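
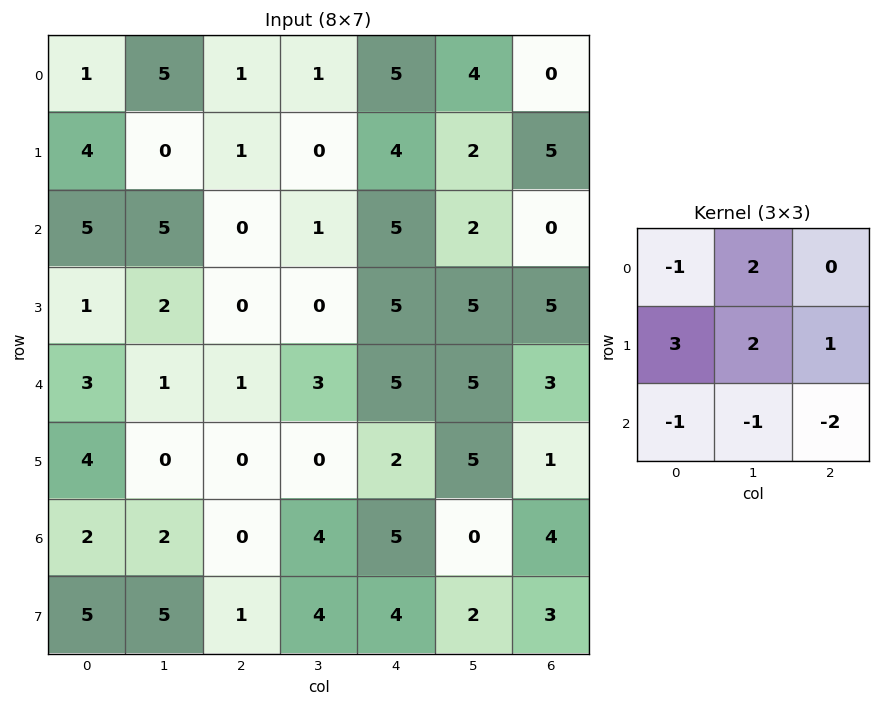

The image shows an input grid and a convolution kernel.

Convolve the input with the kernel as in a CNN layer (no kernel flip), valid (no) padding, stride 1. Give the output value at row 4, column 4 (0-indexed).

9

The receptive field on the input at this output position is [5 5 3 / 2 5 1 / 5 0 4]. Elementwise product with the kernel and sum: 5·-1 + 5·2 + 2·3 + 5·2 + 1·1 + 5·-1 + 0·-1 + 4·-2.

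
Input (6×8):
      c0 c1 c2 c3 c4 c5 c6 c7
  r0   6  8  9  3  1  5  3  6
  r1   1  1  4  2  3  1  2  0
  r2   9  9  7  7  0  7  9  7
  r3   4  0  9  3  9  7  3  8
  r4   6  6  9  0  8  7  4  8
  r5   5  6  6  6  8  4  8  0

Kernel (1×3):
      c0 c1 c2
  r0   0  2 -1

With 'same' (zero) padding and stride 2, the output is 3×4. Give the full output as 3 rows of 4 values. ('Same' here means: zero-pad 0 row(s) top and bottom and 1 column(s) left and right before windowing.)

4 15 -3 0
9 7 -7 11
6 18 9 0

Output[0,0]: The receptive field on the zero-padded input at this output position is [0 6 8]. Elementwise product with the kernel and sum: 6·2 + 8·-1.
Output[0,1]: The receptive field on the zero-padded input at this output position is [8 9 3]. Elementwise product with the kernel and sum: 9·2 + 3·-1.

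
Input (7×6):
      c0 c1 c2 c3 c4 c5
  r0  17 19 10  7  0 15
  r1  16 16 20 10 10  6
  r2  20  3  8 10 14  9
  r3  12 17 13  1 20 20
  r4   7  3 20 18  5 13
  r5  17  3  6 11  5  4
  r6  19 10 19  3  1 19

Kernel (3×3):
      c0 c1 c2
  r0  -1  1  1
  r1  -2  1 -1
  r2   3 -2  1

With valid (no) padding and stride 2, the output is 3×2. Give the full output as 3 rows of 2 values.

38 -25
6 0
35 49

Output[0,0]: The receptive field on the input at this output position is [17 19 10 / 16 16 20 / 20 3 8]. Elementwise product with the kernel and sum: 17·-1 + 19·1 + 10·1 + 16·-2 + 16·1 + 20·-1 + 20·3 + 3·-2 + 8·1.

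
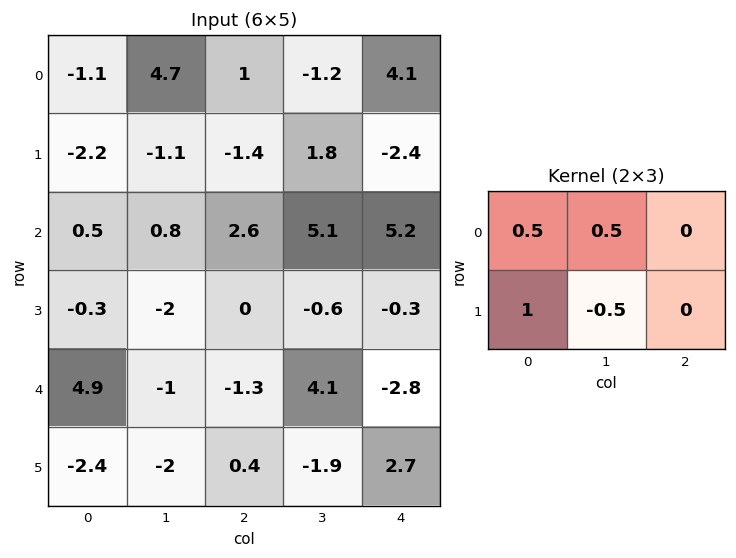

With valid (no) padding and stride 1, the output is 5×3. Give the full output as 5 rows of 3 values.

Output[0,0]: The receptive field on the input at this output position is [-1.1 4.7 1 / -2.2 -1.1 -1.4]. Elementwise product with the kernel and sum: -1.1·0.5 + 4.7·0.5 + -2.2·1 + -1.1·-0.5.

0.15 2.45 -2.4
-1.55 -1.75 0.25
1.35 -0.3 4.15
4.25 -1.35 -3.65
0.55 -3.35 2.75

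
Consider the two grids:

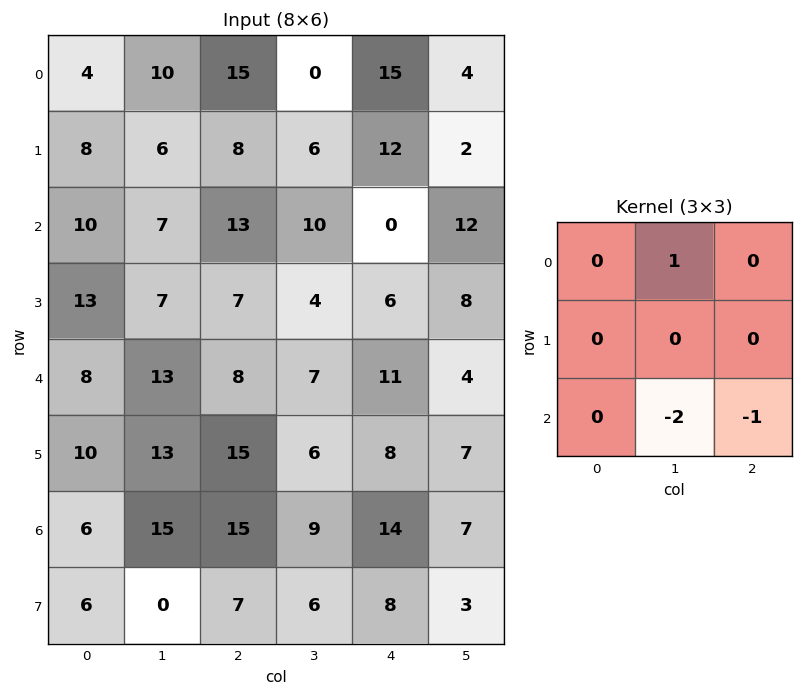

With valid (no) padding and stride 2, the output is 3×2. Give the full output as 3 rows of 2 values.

Output[0,0]: The receptive field on the input at this output position is [4 10 15 / 8 6 8 / 10 7 13]. Elementwise product with the kernel and sum: 10·1 + 7·-2 + 13·-1.
Output[0,1]: The receptive field on the input at this output position is [15 0 15 / 8 6 12 / 13 10 0]. Elementwise product with the kernel and sum: 0·1 + 10·-2 + 0·-1.

-17 -20
-27 -15
-32 -25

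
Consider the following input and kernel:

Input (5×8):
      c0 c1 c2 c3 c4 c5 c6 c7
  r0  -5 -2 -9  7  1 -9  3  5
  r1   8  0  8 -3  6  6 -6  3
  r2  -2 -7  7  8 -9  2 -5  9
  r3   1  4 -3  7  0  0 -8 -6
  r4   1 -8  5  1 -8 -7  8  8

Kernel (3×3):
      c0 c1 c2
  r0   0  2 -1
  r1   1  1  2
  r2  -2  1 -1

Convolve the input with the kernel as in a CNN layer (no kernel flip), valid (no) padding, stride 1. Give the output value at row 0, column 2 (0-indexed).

33

The receptive field on the input at this output position is [-9 7 1 / 8 -3 6 / 7 8 -9]. Elementwise product with the kernel and sum: 7·2 + 1·-1 + 8·1 + -3·1 + 6·2 + 7·-2 + 8·1 + -9·-1.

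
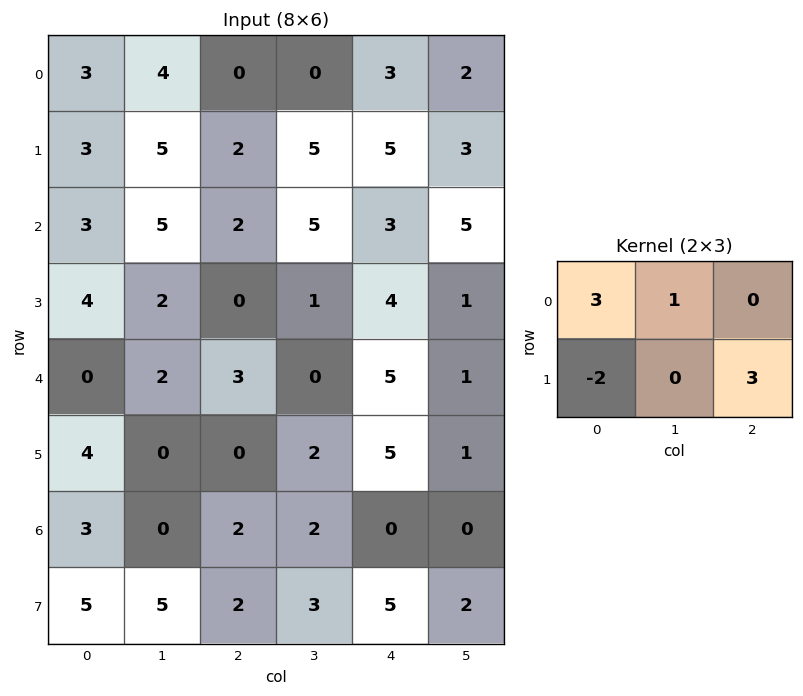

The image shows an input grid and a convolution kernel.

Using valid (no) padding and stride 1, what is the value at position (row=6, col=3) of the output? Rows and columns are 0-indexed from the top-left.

The receptive field on the input at this output position is [2 0 0 / 3 5 2]. Elementwise product with the kernel and sum: 2·3 + 0·1 + 3·-2 + 2·3.

6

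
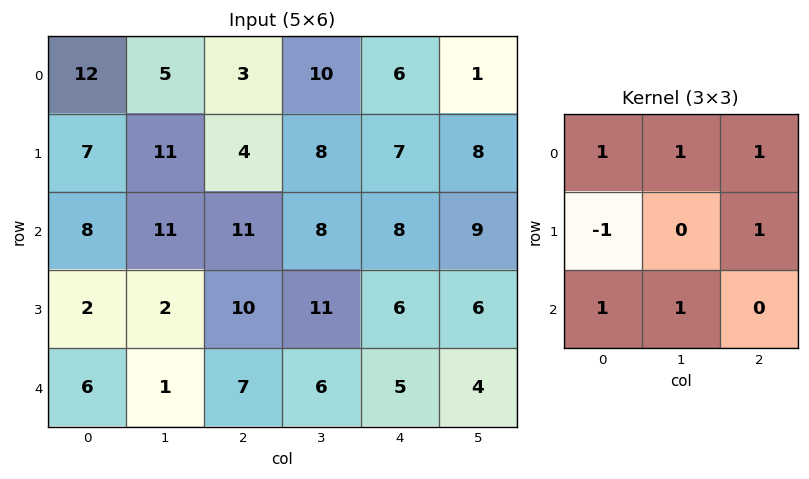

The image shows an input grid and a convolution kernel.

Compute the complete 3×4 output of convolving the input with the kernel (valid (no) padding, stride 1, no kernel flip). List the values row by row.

Output[0,0]: The receptive field on the input at this output position is [12 5 3 / 7 11 4 / 8 11 11]. Elementwise product with the kernel and sum: 12·1 + 5·1 + 3·1 + 7·-1 + 4·1 + 8·1 + 11·1.

36 37 41 33
29 32 37 41
45 47 36 31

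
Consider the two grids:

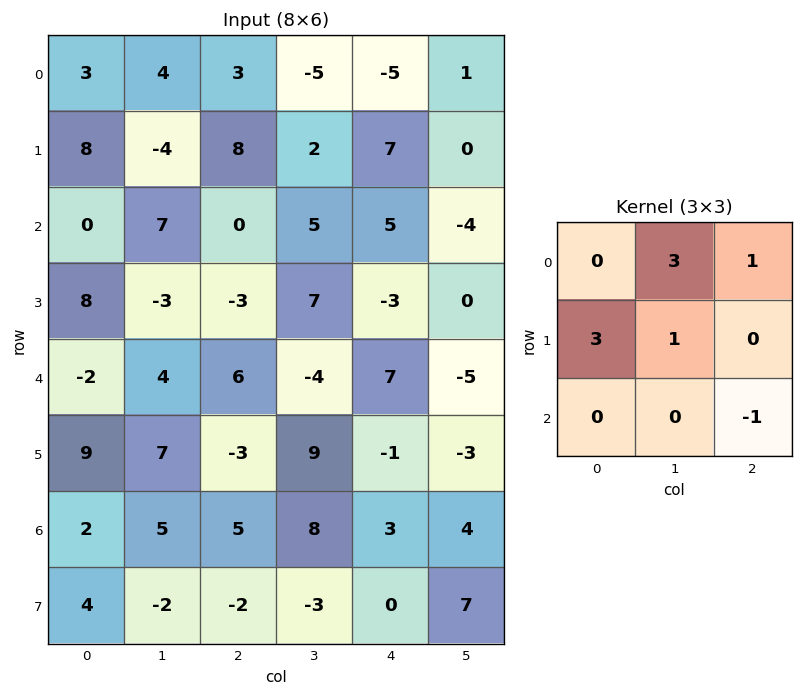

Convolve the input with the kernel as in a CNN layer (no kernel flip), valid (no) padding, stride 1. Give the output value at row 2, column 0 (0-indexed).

36

The receptive field on the input at this output position is [0 7 0 / 8 -3 -3 / -2 4 6]. Elementwise product with the kernel and sum: 7·3 + 0·1 + 8·3 + -3·1 + 6·-1.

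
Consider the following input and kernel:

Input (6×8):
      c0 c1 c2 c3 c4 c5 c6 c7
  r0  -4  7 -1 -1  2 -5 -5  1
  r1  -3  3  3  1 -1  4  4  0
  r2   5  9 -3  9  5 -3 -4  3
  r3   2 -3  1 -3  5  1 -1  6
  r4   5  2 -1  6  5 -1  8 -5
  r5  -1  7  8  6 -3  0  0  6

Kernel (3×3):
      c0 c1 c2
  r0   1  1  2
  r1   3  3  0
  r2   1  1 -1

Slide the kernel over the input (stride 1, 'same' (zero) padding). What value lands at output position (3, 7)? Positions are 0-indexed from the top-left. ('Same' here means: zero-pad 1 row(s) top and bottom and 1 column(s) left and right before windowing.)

17

The receptive field on the zero-padded input at this output position is [-4 3 0 / -1 6 0 / 8 -5 0]. Elementwise product with the kernel and sum: -4·1 + 3·1 + 0·2 + -1·3 + 6·3 + 8·1 + -5·1 + 0·-1.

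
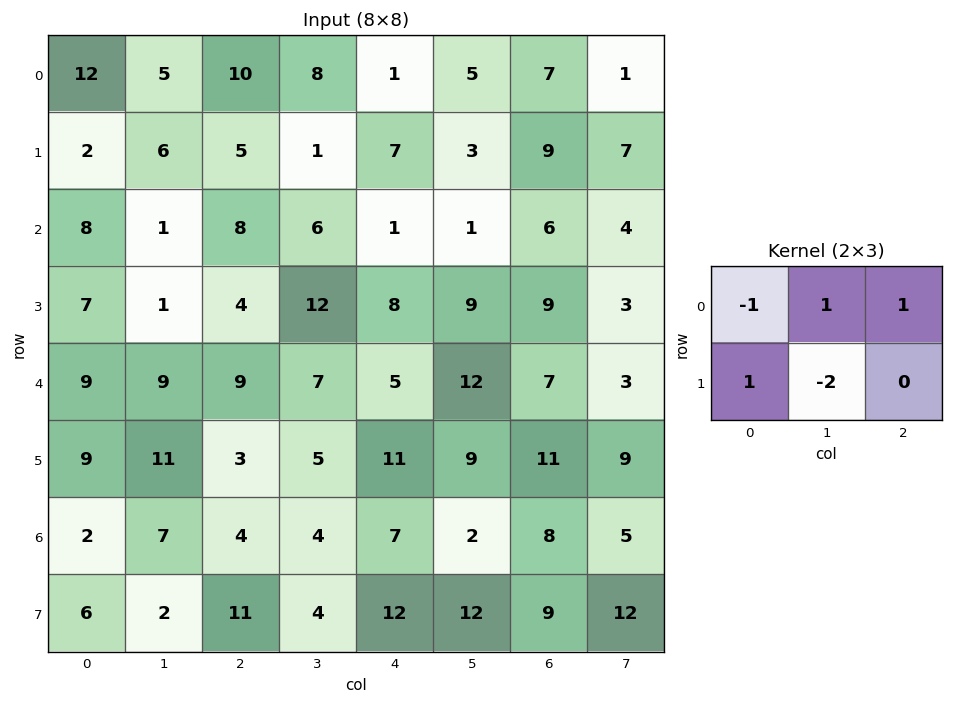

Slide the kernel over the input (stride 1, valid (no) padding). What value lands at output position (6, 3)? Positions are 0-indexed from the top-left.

-15

The receptive field on the input at this output position is [4 7 2 / 4 12 12]. Elementwise product with the kernel and sum: 4·-1 + 7·1 + 2·1 + 4·1 + 12·-2.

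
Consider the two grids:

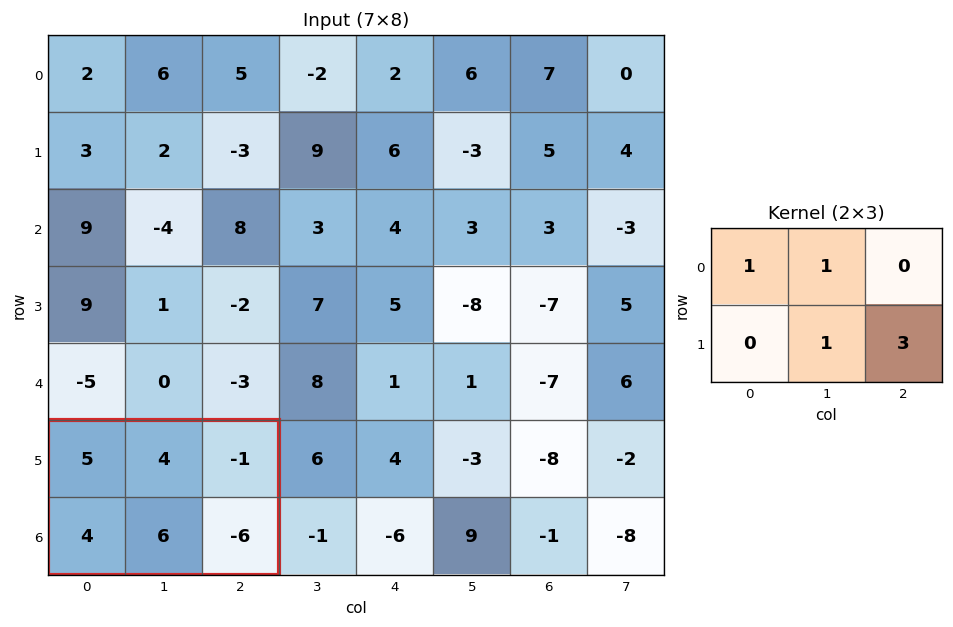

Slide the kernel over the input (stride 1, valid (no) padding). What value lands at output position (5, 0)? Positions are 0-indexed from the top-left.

-3

The receptive field on the input at this output position is [5 4 -1 / 4 6 -6]. Elementwise product with the kernel and sum: 5·1 + 4·1 + 6·1 + -6·3.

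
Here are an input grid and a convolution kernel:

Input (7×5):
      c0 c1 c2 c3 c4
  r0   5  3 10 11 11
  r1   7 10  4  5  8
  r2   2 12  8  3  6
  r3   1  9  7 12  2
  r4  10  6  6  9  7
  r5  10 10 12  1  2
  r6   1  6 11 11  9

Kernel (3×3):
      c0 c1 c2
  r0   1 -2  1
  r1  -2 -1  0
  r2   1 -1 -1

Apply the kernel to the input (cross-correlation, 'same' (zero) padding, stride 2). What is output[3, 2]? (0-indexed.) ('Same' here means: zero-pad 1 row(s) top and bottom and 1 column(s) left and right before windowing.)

The receptive field on the zero-padded input at this output position is [1 2 0 / 11 9 0 / 0 0 0]. Elementwise product with the kernel and sum: 1·1 + 2·-2 + 0·1 + 11·-2 + 9·-1 + 0·1 + 0·-1 + 0·-1.

-34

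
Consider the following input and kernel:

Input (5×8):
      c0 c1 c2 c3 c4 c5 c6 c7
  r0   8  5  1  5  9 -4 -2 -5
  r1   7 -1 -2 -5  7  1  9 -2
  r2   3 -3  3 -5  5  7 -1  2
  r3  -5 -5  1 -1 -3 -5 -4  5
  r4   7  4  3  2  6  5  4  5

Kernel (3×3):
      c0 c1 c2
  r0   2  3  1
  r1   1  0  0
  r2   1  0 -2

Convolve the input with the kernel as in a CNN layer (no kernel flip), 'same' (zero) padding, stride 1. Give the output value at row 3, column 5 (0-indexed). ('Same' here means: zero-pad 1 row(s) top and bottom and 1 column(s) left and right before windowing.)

The receptive field on the zero-padded input at this output position is [5 7 -1 / -3 -5 -4 / 6 5 4]. Elementwise product with the kernel and sum: 5·2 + 7·3 + -1·1 + -3·1 + 6·1 + 4·-2.

25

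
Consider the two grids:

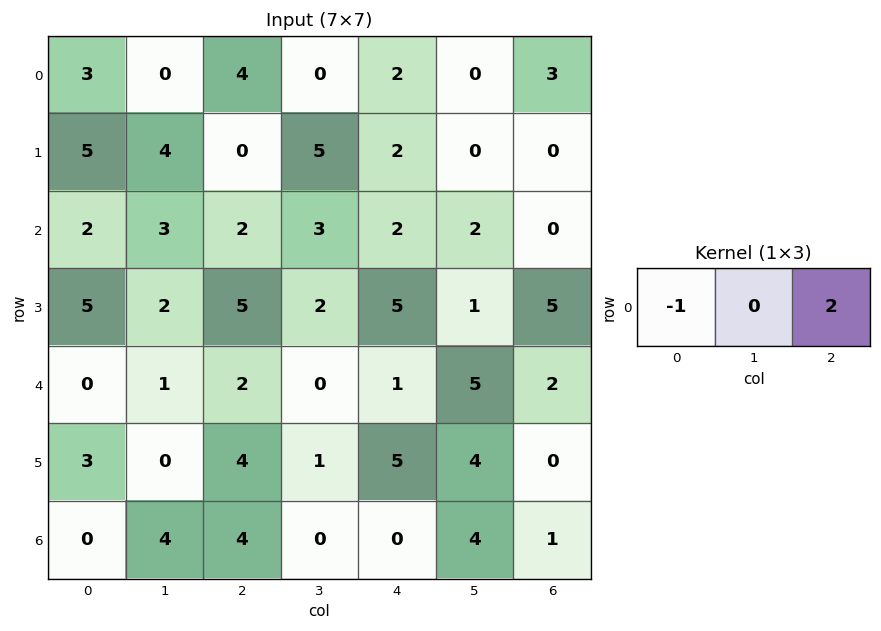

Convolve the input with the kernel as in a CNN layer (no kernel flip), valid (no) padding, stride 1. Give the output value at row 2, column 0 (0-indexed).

2

The receptive field on the input at this output position is [2 3 2]. Elementwise product with the kernel and sum: 2·-1 + 2·2.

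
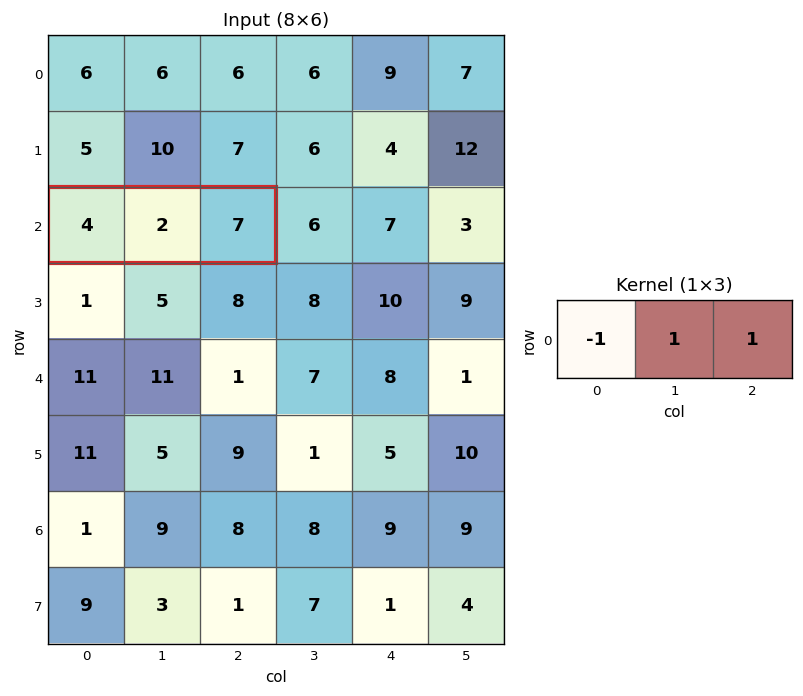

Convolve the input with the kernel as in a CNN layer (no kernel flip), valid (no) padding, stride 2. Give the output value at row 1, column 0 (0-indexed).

5

The receptive field on the input at this output position is [4 2 7]. Elementwise product with the kernel and sum: 4·-1 + 2·1 + 7·1.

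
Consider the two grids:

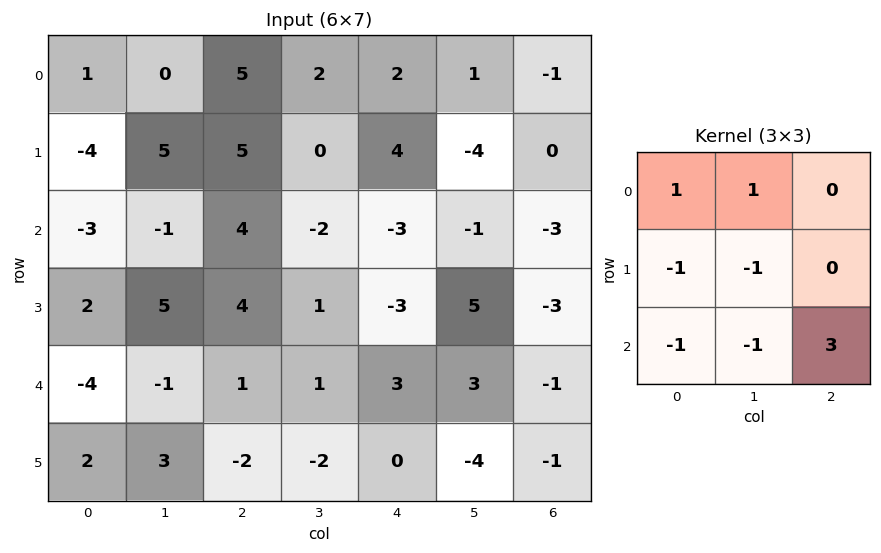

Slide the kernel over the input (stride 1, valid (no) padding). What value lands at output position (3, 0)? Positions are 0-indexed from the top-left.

1

The receptive field on the input at this output position is [2 5 4 / -4 -1 1 / 2 3 -2]. Elementwise product with the kernel and sum: 2·1 + 5·1 + -4·-1 + -1·-1 + 2·-1 + 3·-1 + -2·3.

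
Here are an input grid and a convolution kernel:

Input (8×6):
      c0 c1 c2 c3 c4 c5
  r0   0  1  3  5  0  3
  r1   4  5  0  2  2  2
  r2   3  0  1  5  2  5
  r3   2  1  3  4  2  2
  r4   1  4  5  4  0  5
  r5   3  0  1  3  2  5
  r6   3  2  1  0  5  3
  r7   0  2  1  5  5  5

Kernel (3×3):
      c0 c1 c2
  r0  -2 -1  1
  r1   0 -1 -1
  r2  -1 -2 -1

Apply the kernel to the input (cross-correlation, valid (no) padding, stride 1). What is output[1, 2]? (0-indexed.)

The receptive field on the input at this output position is [0 2 2 / 1 5 2 / 3 4 2]. Elementwise product with the kernel and sum: 0·-2 + 2·-1 + 2·1 + 5·-1 + 2·-1 + 3·-1 + 4·-2 + 2·-1.

-20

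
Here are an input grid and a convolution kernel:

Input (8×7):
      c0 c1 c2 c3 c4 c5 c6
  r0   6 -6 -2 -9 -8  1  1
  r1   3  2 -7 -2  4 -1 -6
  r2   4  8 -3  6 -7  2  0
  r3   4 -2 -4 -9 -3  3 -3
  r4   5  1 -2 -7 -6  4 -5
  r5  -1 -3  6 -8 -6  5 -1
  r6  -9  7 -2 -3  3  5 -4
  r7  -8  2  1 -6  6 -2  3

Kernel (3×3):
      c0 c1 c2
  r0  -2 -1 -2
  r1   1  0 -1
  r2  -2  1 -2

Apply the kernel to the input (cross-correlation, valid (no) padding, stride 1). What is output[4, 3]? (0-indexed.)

The receptive field on the input at this output position is [-7 -6 4 / -8 -6 5 / -3 3 5]. Elementwise product with the kernel and sum: -7·-2 + -6·-1 + 4·-2 + -8·1 + 5·-1 + -3·-2 + 3·1 + 5·-2.

-2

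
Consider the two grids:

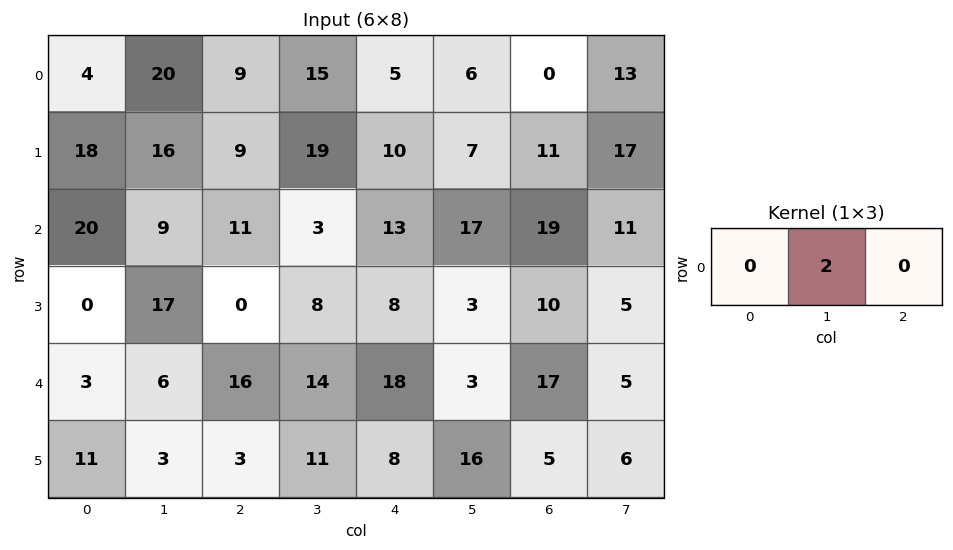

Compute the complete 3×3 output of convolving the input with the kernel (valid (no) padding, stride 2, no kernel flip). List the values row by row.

Output[0,0]: The receptive field on the input at this output position is [4 20 9]. Elementwise product with the kernel and sum: 20·2.
Output[0,1]: The receptive field on the input at this output position is [9 15 5]. Elementwise product with the kernel and sum: 15·2.

40 30 12
18 6 34
12 28 6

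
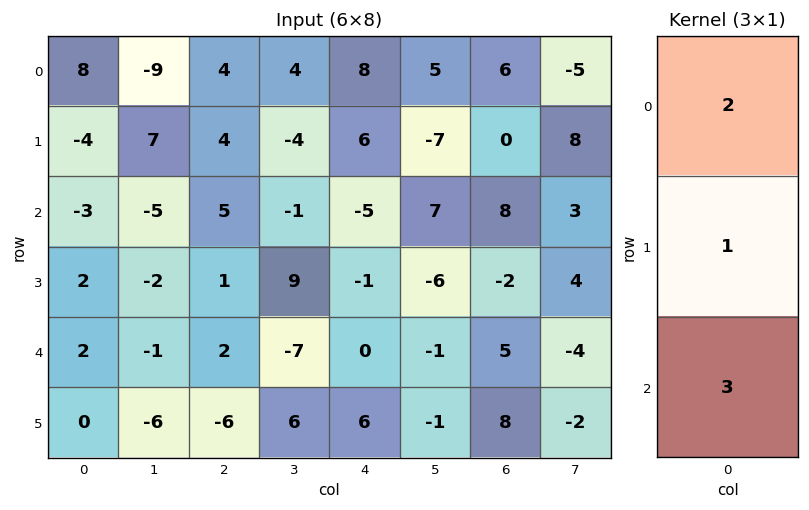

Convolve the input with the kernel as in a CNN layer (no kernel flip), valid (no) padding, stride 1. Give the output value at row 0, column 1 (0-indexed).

The receptive field on the input at this output position is [-9 / 7 / -5]. Elementwise product with the kernel and sum: -9·2 + 7·1 + -5·3.

-26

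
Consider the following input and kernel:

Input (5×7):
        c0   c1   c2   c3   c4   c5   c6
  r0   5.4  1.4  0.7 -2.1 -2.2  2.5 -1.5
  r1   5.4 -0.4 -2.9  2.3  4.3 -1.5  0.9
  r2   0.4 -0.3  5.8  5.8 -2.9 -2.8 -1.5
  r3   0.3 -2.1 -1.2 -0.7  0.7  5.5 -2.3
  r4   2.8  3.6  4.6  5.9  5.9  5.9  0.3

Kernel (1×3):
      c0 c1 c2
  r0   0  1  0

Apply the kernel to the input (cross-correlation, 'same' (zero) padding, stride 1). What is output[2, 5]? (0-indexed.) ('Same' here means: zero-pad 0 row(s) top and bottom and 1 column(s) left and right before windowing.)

-2.8

The receptive field on the zero-padded input at this output position is [-2.9 -2.8 -1.5]. Elementwise product with the kernel and sum: -2.8·1.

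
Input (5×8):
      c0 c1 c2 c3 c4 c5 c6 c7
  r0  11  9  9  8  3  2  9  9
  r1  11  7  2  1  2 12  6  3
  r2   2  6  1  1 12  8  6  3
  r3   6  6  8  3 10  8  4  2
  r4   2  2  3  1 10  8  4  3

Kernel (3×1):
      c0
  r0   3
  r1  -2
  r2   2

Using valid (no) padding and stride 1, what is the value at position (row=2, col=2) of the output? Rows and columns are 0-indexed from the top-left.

-7

The receptive field on the input at this output position is [1 / 8 / 3]. Elementwise product with the kernel and sum: 1·3 + 8·-2 + 3·2.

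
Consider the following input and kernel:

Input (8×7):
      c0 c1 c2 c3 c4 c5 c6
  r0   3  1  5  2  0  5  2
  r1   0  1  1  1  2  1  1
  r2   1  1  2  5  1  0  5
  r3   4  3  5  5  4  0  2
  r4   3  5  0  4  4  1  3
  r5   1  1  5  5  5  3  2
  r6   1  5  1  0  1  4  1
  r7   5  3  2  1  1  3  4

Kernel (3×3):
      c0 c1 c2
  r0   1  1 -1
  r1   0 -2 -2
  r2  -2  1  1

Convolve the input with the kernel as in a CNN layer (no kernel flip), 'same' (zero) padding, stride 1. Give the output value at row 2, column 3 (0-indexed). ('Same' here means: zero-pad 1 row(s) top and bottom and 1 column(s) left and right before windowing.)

The receptive field on the zero-padded input at this output position is [1 1 2 / 2 5 1 / 5 5 4]. Elementwise product with the kernel and sum: 1·1 + 1·1 + 2·-1 + 5·-2 + 1·-2 + 5·-2 + 5·1 + 4·1.

-13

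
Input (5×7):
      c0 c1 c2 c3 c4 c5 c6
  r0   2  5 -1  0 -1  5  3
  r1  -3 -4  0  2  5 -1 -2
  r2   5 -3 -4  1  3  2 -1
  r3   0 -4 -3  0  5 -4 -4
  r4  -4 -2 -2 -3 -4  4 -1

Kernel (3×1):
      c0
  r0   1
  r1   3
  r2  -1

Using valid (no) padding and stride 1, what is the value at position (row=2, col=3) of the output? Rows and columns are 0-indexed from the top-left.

4

The receptive field on the input at this output position is [1 / 0 / -3]. Elementwise product with the kernel and sum: 1·1 + 0·3 + -3·-1.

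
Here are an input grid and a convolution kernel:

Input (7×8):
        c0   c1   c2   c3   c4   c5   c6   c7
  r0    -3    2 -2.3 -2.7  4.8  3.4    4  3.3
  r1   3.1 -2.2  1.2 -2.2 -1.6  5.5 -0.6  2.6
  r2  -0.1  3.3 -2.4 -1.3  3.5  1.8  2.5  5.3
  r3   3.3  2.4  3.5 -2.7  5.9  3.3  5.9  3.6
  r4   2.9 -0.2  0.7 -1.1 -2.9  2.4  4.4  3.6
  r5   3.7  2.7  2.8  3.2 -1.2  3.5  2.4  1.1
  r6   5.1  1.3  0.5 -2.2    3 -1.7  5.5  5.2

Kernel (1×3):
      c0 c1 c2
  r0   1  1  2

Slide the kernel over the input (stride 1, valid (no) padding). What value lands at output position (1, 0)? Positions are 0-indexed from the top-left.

3.3

The receptive field on the input at this output position is [3.1 -2.2 1.2]. Elementwise product with the kernel and sum: 3.1·1 + -2.2·1 + 1.2·2.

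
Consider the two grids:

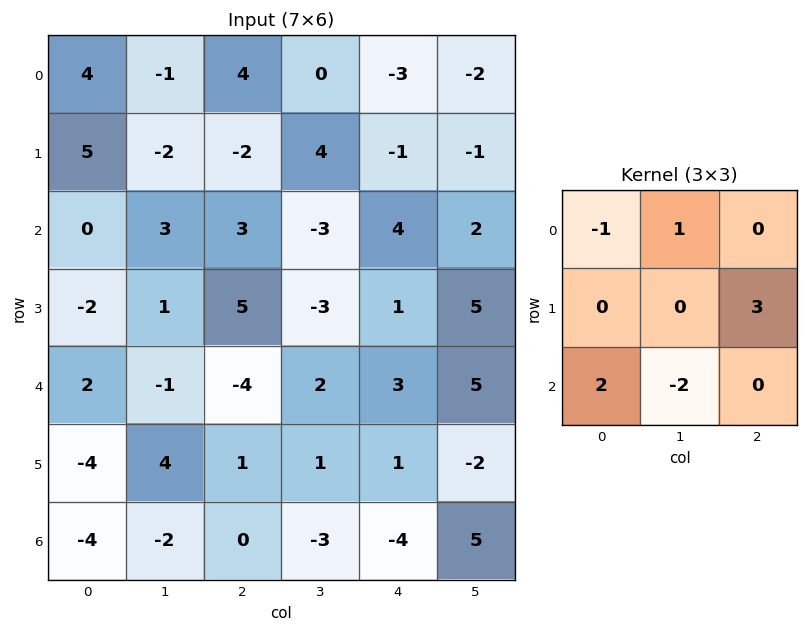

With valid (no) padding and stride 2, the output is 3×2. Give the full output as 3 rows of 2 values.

-17 5
24 -15
-4 15

Output[0,0]: The receptive field on the input at this output position is [4 -1 4 / 5 -2 -2 / 0 3 3]. Elementwise product with the kernel and sum: 4·-1 + -1·1 + -2·3 + 0·2 + 3·-2.
Output[0,1]: The receptive field on the input at this output position is [4 0 -3 / -2 4 -1 / 3 -3 4]. Elementwise product with the kernel and sum: 4·-1 + 0·1 + -1·3 + 3·2 + -3·-2.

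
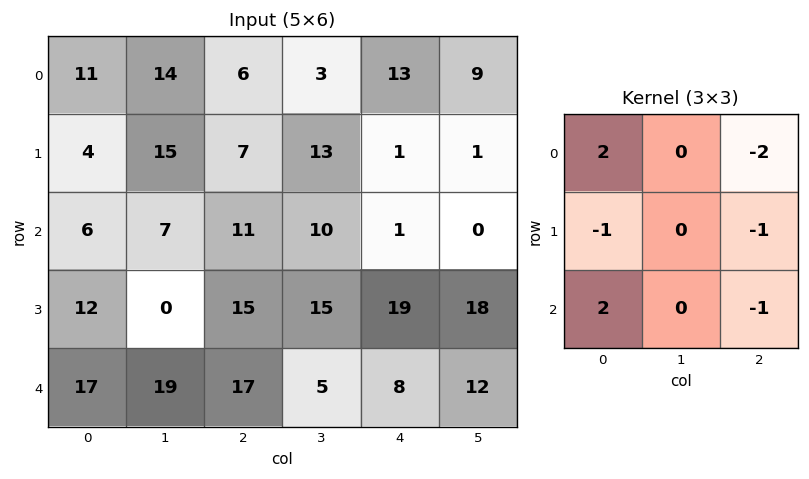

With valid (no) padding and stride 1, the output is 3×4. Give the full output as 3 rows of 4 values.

0 -2 -1 -6
-14 -28 11 26
-20 12 12 -15

Output[0,0]: The receptive field on the input at this output position is [11 14 6 / 4 15 7 / 6 7 11]. Elementwise product with the kernel and sum: 11·2 + 6·-2 + 4·-1 + 7·-1 + 6·2 + 11·-1.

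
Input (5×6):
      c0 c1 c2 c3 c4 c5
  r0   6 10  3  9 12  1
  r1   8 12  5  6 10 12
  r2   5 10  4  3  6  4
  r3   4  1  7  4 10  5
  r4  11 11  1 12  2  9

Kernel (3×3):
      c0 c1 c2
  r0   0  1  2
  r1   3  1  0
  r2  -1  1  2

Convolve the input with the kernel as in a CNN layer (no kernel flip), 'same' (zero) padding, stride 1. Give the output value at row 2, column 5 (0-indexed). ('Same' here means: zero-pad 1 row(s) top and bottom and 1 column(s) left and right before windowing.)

The receptive field on the zero-padded input at this output position is [10 12 0 / 6 4 0 / 10 5 0]. Elementwise product with the kernel and sum: 12·1 + 0·2 + 6·3 + 4·1 + 10·-1 + 5·1 + 0·2.

29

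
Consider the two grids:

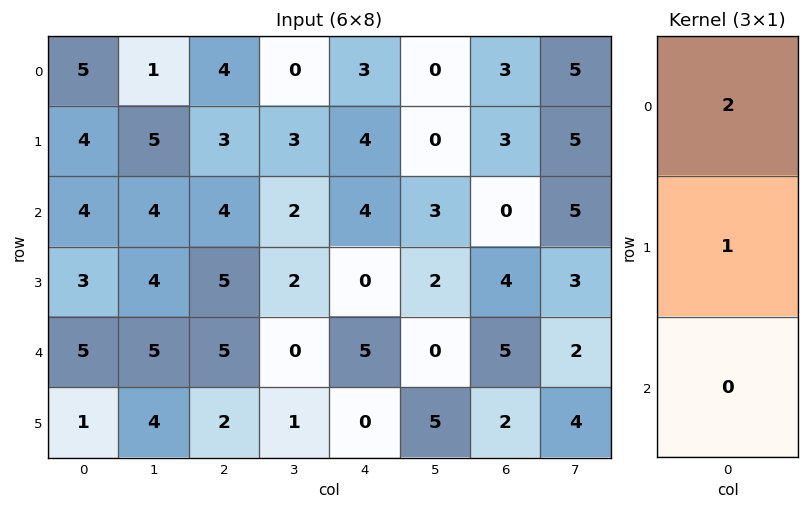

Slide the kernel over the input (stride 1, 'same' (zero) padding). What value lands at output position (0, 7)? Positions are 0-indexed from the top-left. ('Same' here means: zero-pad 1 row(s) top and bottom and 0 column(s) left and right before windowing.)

The receptive field on the zero-padded input at this output position is [0 / 5 / 5]. Elementwise product with the kernel and sum: 0·2 + 5·1.

5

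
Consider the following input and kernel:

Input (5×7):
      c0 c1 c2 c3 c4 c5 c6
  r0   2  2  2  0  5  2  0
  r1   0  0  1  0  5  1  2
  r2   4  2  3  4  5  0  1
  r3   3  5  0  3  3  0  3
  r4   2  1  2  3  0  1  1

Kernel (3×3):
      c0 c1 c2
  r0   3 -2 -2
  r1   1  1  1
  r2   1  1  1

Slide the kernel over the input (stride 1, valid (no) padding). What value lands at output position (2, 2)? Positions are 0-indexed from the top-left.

2

The receptive field on the input at this output position is [3 4 5 / 0 3 3 / 2 3 0]. Elementwise product with the kernel and sum: 3·3 + 4·-2 + 5·-2 + 0·1 + 3·1 + 3·1 + 2·1 + 3·1 + 0·1.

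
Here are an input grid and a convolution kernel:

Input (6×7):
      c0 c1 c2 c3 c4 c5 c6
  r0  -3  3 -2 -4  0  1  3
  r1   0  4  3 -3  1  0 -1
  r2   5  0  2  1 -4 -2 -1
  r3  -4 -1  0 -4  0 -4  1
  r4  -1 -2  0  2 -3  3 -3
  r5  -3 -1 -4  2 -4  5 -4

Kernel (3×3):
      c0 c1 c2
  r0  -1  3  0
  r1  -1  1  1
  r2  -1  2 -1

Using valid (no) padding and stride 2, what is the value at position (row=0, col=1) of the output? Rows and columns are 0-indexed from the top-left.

-11

The receptive field on the input at this output position is [-2 -4 0 / 3 -3 1 / 2 1 -4]. Elementwise product with the kernel and sum: -2·-1 + -4·3 + 3·-1 + -3·1 + 1·1 + 2·-1 + 1·2 + -4·-1.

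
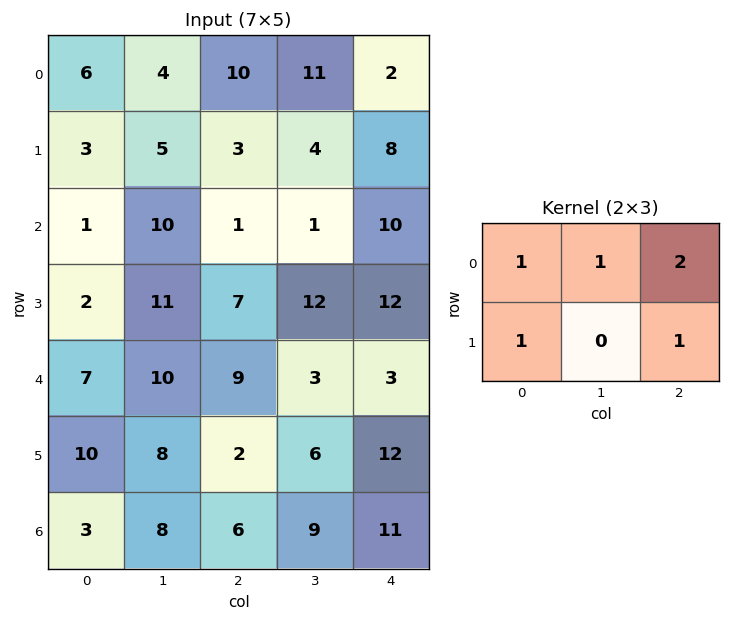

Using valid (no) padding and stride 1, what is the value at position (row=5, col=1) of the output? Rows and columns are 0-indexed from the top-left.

39

The receptive field on the input at this output position is [8 2 6 / 8 6 9]. Elementwise product with the kernel and sum: 8·1 + 2·1 + 6·2 + 8·1 + 9·1.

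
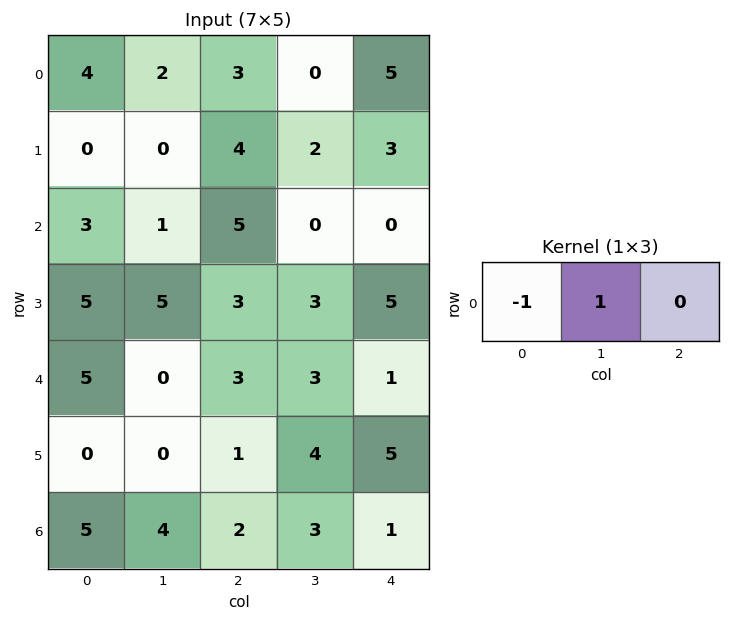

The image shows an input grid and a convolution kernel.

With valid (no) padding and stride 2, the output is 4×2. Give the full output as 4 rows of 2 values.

-2 -3
-2 -5
-5 0
-1 1

Output[0,0]: The receptive field on the input at this output position is [4 2 3]. Elementwise product with the kernel and sum: 4·-1 + 2·1.
Output[0,1]: The receptive field on the input at this output position is [3 0 5]. Elementwise product with the kernel and sum: 3·-1 + 0·1.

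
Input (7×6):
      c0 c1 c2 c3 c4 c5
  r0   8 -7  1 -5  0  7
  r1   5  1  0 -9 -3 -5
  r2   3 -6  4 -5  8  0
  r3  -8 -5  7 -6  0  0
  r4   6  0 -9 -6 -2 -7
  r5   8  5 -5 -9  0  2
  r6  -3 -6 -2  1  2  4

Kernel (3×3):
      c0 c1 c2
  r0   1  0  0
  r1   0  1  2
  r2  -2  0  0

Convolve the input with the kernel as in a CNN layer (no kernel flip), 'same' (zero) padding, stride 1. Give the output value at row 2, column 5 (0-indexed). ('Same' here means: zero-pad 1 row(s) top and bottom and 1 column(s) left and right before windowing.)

The receptive field on the zero-padded input at this output position is [-3 -5 0 / 8 0 0 / 0 0 0]. Elementwise product with the kernel and sum: -3·1 + 0·1 + 0·2 + 0·-2.

-3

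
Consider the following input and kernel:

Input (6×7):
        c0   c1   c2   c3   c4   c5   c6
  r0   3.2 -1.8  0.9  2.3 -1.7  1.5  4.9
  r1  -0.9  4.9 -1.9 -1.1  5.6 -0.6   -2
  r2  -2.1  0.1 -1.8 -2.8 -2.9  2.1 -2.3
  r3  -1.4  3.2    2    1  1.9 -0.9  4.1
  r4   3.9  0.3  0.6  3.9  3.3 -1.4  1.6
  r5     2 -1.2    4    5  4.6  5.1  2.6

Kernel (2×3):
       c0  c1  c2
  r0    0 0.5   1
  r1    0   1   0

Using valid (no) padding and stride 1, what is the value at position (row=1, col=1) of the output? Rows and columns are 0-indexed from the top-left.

The receptive field on the input at this output position is [4.9 -1.9 -1.1 / 0.1 -1.8 -2.8]. Elementwise product with the kernel and sum: -1.9·0.5 + -1.1·1 + -1.8·1.

-3.85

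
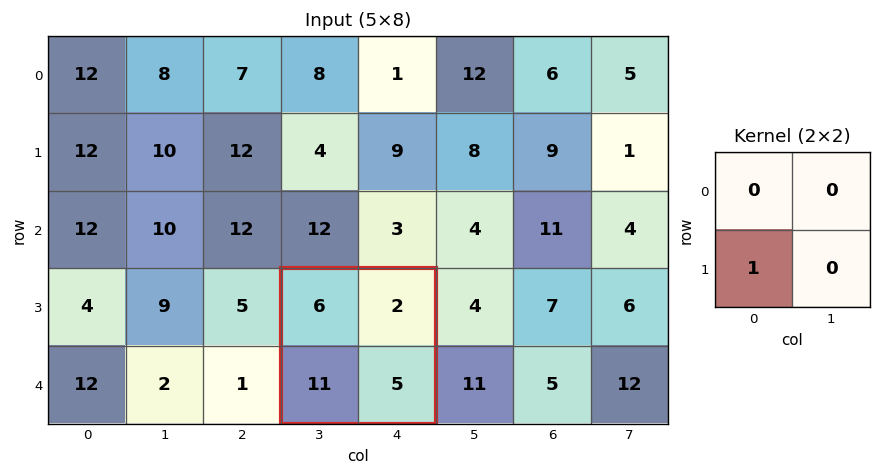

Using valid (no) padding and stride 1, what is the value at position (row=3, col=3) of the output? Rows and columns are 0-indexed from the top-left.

11

The receptive field on the input at this output position is [6 2 / 11 5]. Elementwise product with the kernel and sum: 11·1.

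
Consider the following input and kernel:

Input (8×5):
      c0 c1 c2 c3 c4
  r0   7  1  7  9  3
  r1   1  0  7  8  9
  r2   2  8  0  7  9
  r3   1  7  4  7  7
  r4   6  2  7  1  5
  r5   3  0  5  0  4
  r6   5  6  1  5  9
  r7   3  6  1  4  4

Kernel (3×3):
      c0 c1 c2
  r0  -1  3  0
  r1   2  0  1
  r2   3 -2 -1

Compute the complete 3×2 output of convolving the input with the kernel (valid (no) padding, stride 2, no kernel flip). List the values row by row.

-5 20
35 50
13 -6

Output[0,0]: The receptive field on the input at this output position is [7 1 7 / 1 0 7 / 2 8 0]. Elementwise product with the kernel and sum: 7·-1 + 1·3 + 1·2 + 7·1 + 2·3 + 8·-2 + 0·-1.
Output[0,1]: The receptive field on the input at this output position is [7 9 3 / 7 8 9 / 0 7 9]. Elementwise product with the kernel and sum: 7·-1 + 9·3 + 7·2 + 9·1 + 0·3 + 7·-2 + 9·-1.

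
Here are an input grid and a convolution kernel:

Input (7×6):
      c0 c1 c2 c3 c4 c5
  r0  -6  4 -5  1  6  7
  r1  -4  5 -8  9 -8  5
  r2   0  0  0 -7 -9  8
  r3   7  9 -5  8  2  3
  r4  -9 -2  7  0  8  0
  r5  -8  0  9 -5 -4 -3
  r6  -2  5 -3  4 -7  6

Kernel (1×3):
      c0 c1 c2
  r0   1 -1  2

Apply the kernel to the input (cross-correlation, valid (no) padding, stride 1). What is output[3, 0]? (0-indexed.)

-12

The receptive field on the input at this output position is [7 9 -5]. Elementwise product with the kernel and sum: 7·1 + 9·-1 + -5·2.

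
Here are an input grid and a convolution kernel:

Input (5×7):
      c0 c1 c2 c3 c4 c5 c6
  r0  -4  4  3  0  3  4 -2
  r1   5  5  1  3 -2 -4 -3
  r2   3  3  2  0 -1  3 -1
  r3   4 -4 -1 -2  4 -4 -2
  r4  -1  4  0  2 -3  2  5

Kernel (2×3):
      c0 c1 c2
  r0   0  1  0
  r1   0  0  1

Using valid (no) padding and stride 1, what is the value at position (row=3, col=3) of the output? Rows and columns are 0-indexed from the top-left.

6

The receptive field on the input at this output position is [-2 4 -4 / 2 -3 2]. Elementwise product with the kernel and sum: 4·1 + 2·1.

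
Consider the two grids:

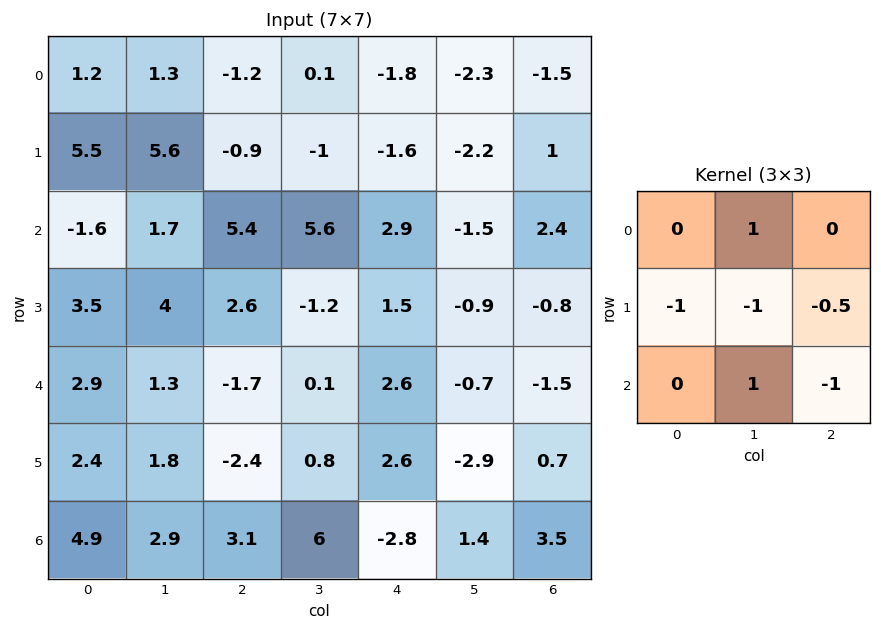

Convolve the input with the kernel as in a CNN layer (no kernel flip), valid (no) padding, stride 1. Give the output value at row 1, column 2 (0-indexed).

-16.15

The receptive field on the input at this output position is [-0.9 -1 -1.6 / 5.4 5.6 2.9 / 2.6 -1.2 1.5]. Elementwise product with the kernel and sum: -1·1 + 5.4·-1 + 5.6·-1 + 2.9·-0.5 + -1.2·1 + 1.5·-1.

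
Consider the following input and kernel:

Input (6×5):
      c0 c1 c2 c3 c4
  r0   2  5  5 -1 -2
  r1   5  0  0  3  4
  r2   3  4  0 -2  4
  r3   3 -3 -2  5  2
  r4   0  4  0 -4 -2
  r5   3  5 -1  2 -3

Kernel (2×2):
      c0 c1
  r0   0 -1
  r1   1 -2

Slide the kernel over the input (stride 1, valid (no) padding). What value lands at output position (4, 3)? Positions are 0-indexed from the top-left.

10

The receptive field on the input at this output position is [-4 -2 / 2 -3]. Elementwise product with the kernel and sum: -2·-1 + 2·1 + -3·-2.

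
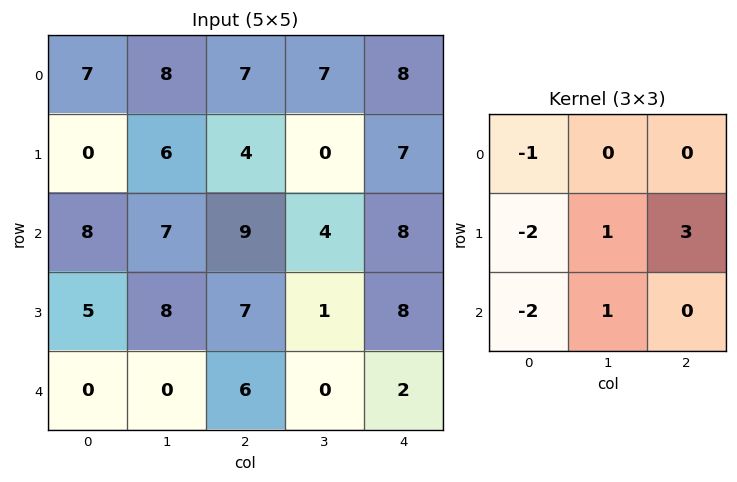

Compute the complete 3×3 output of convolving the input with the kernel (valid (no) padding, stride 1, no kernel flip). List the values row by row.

2 -21 -8
16 -8 -7
11 -7 -10

Output[0,0]: The receptive field on the input at this output position is [7 8 7 / 0 6 4 / 8 7 9]. Elementwise product with the kernel and sum: 7·-1 + 0·-2 + 6·1 + 4·3 + 8·-2 + 7·1.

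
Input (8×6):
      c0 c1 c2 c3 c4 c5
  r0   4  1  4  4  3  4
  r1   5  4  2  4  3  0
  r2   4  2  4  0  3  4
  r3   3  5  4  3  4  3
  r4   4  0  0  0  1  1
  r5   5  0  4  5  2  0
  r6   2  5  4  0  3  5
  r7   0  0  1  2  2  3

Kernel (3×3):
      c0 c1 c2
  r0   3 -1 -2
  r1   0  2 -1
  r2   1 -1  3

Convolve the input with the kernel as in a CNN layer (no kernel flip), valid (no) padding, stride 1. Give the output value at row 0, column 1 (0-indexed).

-11

The receptive field on the input at this output position is [1 4 4 / 4 2 4 / 2 4 0]. Elementwise product with the kernel and sum: 1·3 + 4·-1 + 4·-2 + 2·2 + 4·-1 + 2·1 + 4·-1 + 0·3.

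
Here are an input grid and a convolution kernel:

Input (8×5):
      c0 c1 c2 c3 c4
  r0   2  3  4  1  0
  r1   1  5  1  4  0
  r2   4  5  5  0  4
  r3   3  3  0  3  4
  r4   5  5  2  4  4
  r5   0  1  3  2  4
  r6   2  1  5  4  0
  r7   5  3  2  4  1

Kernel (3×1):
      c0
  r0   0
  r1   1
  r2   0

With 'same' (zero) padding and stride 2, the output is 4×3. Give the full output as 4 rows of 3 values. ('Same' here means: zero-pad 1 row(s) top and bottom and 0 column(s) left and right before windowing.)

Output[0,0]: The receptive field on the zero-padded input at this output position is [0 / 2 / 1]. Elementwise product with the kernel and sum: 2·1.
Output[0,1]: The receptive field on the zero-padded input at this output position is [0 / 4 / 1]. Elementwise product with the kernel and sum: 4·1.

2 4 0
4 5 4
5 2 4
2 5 0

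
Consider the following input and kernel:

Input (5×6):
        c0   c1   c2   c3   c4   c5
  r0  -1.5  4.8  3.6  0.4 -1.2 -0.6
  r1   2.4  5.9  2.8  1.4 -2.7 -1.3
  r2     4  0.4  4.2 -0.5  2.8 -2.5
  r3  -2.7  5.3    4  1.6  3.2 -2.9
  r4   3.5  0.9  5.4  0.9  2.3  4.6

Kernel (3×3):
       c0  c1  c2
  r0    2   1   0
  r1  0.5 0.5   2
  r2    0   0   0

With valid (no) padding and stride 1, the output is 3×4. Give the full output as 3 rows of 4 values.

11.55 20.35 4.3 -3.65
21.3 15.9 14.45 -3.75
17.7 12.85 17.1 -1.6

Output[0,0]: The receptive field on the input at this output position is [-1.5 4.8 3.6 / 2.4 5.9 2.8 / 4 0.4 4.2]. Elementwise product with the kernel and sum: -1.5·2 + 4.8·1 + 2.4·0.5 + 5.9·0.5 + 2.8·2.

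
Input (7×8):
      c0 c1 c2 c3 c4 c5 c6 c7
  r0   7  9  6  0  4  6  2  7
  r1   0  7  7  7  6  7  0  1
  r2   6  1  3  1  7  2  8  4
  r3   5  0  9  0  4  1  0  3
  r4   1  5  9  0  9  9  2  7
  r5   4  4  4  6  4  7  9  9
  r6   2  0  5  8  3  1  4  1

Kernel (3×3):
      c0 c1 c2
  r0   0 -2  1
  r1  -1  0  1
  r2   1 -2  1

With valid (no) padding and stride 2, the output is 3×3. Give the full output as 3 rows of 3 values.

2 11 -5
5 18 -7
6 1 -6

Output[0,0]: The receptive field on the input at this output position is [7 9 6 / 0 7 7 / 6 1 3]. Elementwise product with the kernel and sum: 9·-2 + 6·1 + 0·-1 + 7·1 + 6·1 + 1·-2 + 3·1.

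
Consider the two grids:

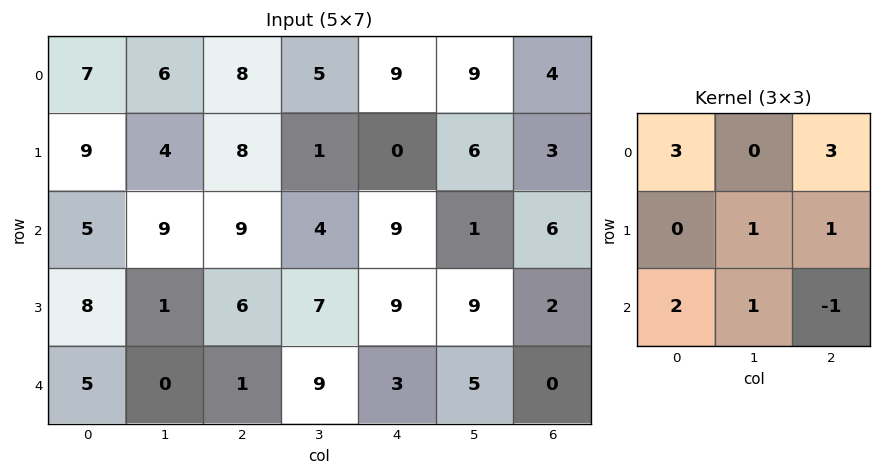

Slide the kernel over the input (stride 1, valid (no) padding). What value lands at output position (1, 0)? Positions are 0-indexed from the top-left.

The receptive field on the input at this output position is [9 4 8 / 5 9 9 / 8 1 6]. Elementwise product with the kernel and sum: 9·3 + 8·3 + 9·1 + 9·1 + 8·2 + 1·1 + 6·-1.

80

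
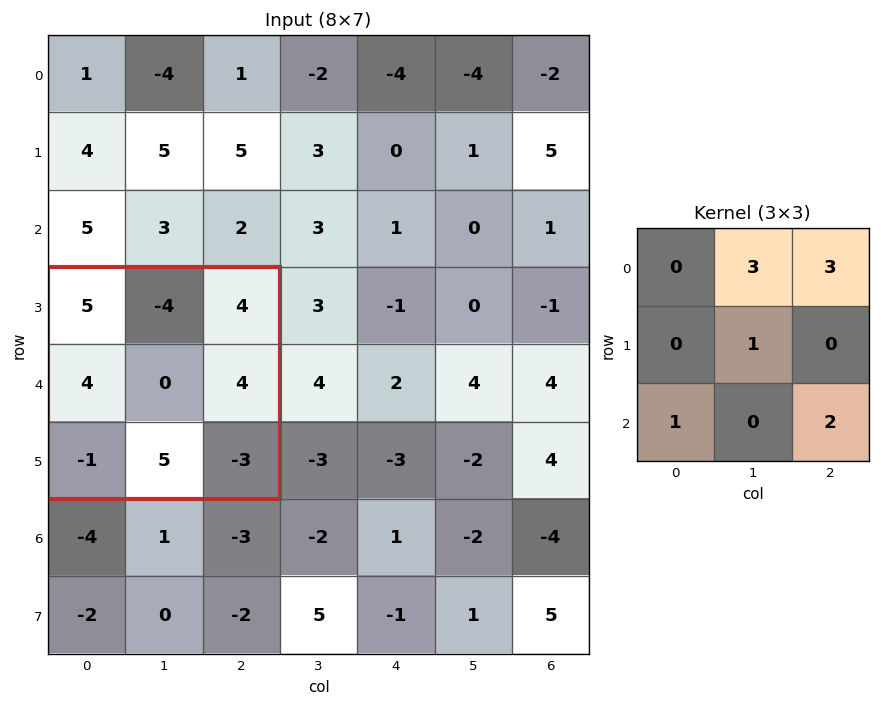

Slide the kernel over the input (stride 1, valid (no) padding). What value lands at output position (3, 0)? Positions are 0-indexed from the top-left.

The receptive field on the input at this output position is [5 -4 4 / 4 0 4 / -1 5 -3]. Elementwise product with the kernel and sum: -4·3 + 4·3 + 0·1 + -1·1 + -3·2.

-7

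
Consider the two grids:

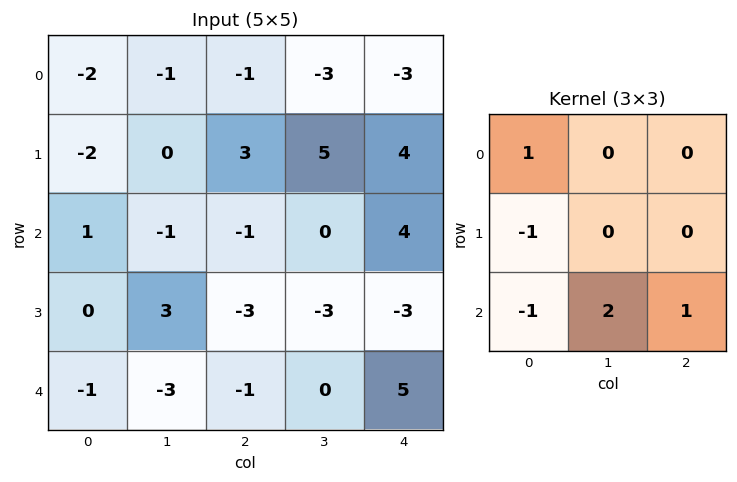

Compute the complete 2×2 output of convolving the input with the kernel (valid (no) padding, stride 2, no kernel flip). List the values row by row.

Output[0,0]: The receptive field on the input at this output position is [-2 -1 -1 / -2 0 3 / 1 -1 -1]. Elementwise product with the kernel and sum: -2·1 + -2·-1 + 1·-1 + -1·2 + -1·1.
Output[0,1]: The receptive field on the input at this output position is [-1 -3 -3 / 3 5 4 / -1 0 4]. Elementwise product with the kernel and sum: -1·1 + 3·-1 + -1·-1 + 0·2 + 4·1.

-4 1
-5 8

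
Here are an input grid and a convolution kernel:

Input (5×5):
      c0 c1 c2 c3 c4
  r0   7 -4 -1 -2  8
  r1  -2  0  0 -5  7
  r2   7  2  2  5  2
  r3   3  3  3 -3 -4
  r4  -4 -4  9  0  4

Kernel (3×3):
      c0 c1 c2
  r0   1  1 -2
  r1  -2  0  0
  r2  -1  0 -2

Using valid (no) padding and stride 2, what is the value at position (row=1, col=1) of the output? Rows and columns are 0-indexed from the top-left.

The receptive field on the input at this output position is [2 5 2 / 3 -3 -4 / 9 0 4]. Elementwise product with the kernel and sum: 2·1 + 5·1 + 2·-2 + 3·-2 + 9·-1 + 4·-2.

-20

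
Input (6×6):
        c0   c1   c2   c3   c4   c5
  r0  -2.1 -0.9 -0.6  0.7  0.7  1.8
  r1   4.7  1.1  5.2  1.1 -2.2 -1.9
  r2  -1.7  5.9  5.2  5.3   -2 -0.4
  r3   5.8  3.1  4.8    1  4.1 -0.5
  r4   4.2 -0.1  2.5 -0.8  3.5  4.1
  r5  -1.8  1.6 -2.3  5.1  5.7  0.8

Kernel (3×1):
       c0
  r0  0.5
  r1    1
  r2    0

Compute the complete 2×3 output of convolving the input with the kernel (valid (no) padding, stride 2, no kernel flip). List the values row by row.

3.65 4.9 -1.85
4.95 7.4 3.1

Output[0,0]: The receptive field on the input at this output position is [-2.1 / 4.7 / -1.7]. Elementwise product with the kernel and sum: -2.1·0.5 + 4.7·1.
Output[0,1]: The receptive field on the input at this output position is [-0.6 / 5.2 / 5.2]. Elementwise product with the kernel and sum: -0.6·0.5 + 5.2·1.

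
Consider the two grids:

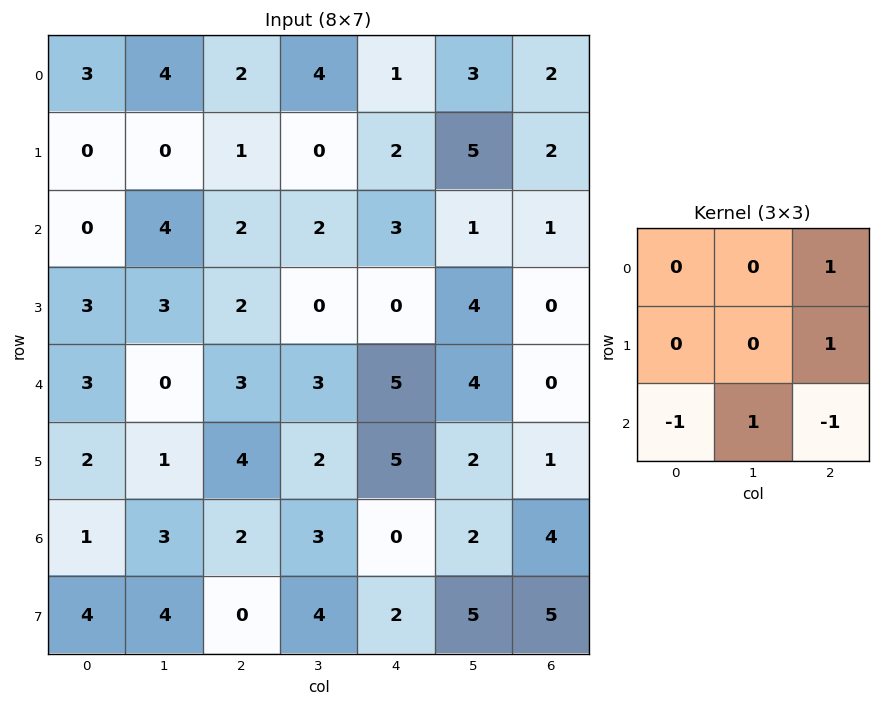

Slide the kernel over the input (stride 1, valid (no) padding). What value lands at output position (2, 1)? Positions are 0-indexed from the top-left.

The receptive field on the input at this output position is [4 2 2 / 3 2 0 / 0 3 3]. Elementwise product with the kernel and sum: 2·1 + 0·1 + 0·-1 + 3·1 + 3·-1.

2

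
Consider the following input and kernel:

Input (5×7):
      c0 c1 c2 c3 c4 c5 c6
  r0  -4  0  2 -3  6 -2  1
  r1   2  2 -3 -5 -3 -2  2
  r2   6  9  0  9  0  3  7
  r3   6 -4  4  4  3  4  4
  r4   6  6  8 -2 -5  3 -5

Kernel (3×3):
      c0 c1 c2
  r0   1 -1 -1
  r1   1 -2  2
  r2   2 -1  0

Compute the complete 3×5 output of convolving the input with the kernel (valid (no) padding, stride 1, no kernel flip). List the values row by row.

-11 17 -9 8 9
7 25 -9 20 7
25 0 11 13 -20

Output[0,0]: The receptive field on the input at this output position is [-4 0 2 / 2 2 -3 / 6 9 0]. Elementwise product with the kernel and sum: -4·1 + 0·-1 + 2·-1 + 2·1 + 2·-2 + -3·2 + 6·2 + 9·-1.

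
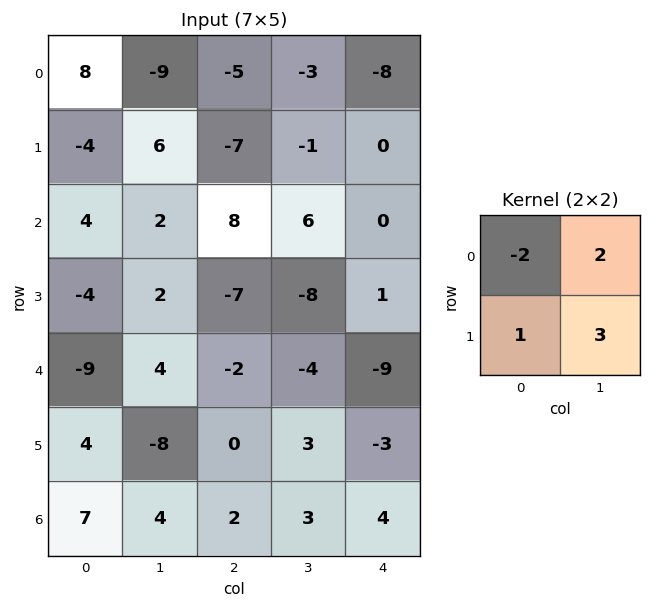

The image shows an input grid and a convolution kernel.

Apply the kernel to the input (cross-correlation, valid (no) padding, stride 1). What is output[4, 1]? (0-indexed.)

The receptive field on the input at this output position is [4 -2 / -8 0]. Elementwise product with the kernel and sum: 4·-2 + -2·2 + -8·1 + 0·3.

-20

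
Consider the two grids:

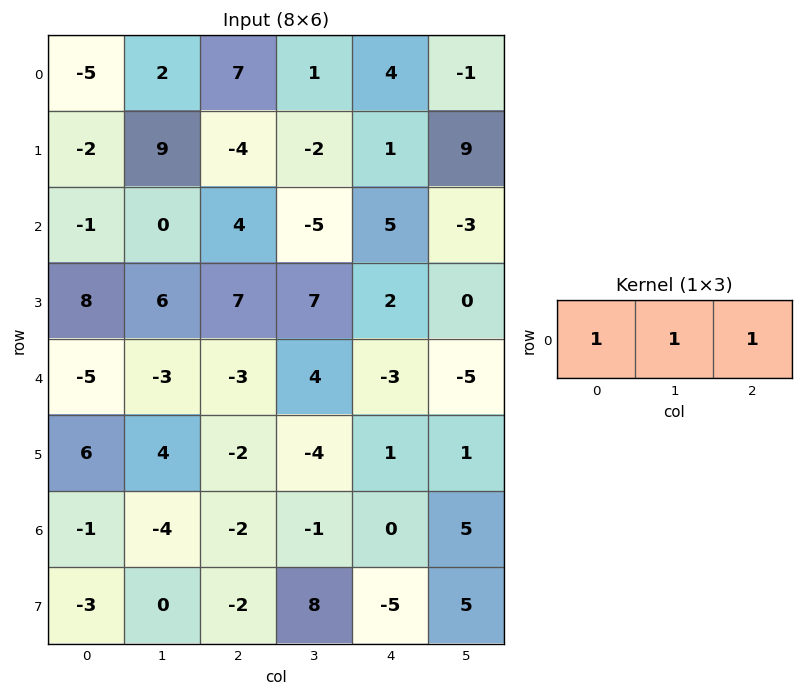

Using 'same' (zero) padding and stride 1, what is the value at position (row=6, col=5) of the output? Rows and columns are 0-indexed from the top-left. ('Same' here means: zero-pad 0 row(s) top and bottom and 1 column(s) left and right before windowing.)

5

The receptive field on the zero-padded input at this output position is [0 5 0]. Elementwise product with the kernel and sum: 0·1 + 5·1 + 0·1.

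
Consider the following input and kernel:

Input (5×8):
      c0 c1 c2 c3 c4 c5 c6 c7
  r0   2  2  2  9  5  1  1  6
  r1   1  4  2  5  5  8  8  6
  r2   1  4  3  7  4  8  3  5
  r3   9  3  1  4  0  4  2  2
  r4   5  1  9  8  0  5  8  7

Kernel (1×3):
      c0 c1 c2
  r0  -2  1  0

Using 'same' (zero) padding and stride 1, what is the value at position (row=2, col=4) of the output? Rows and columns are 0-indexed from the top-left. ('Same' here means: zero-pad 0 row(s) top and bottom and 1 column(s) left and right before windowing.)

-10

The receptive field on the zero-padded input at this output position is [7 4 8]. Elementwise product with the kernel and sum: 7·-2 + 4·1.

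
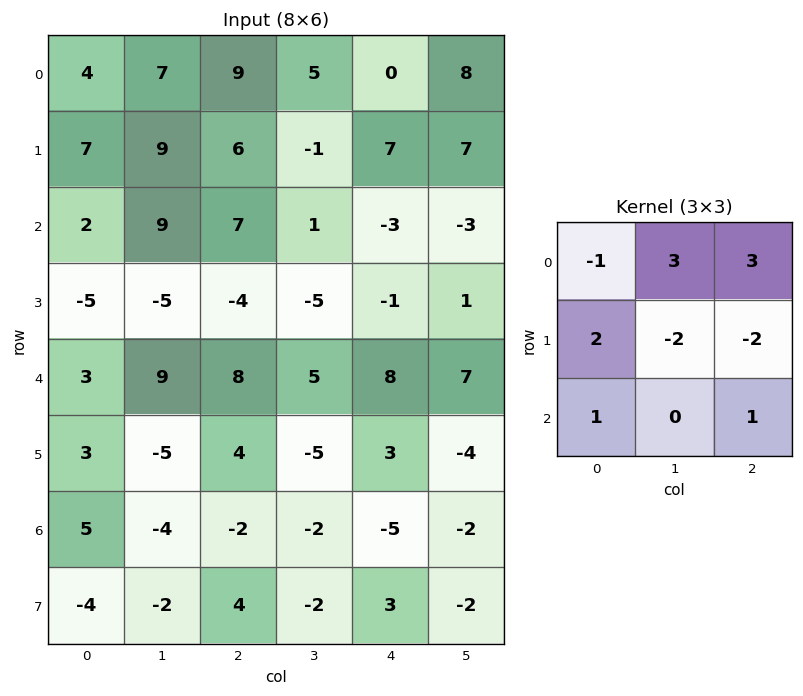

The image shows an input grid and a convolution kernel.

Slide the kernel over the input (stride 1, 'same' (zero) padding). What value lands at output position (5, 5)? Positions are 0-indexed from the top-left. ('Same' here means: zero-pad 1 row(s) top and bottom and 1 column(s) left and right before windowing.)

22

The receptive field on the zero-padded input at this output position is [8 7 0 / 3 -4 0 / -5 -2 0]. Elementwise product with the kernel and sum: 8·-1 + 7·3 + 0·3 + 3·2 + -4·-2 + 0·-2 + -5·1 + 0·1.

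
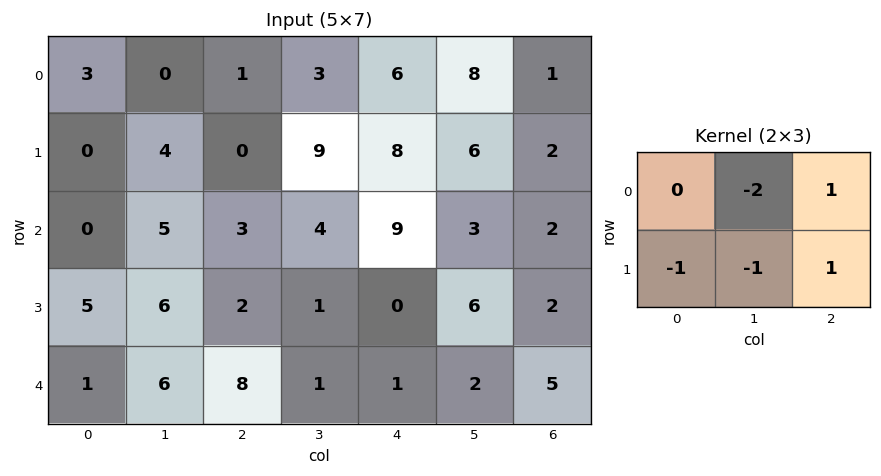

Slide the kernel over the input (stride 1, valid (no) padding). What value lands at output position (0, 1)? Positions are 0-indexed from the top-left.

The receptive field on the input at this output position is [0 1 3 / 4 0 9]. Elementwise product with the kernel and sum: 1·-2 + 3·1 + 4·-1 + 0·-1 + 9·1.

6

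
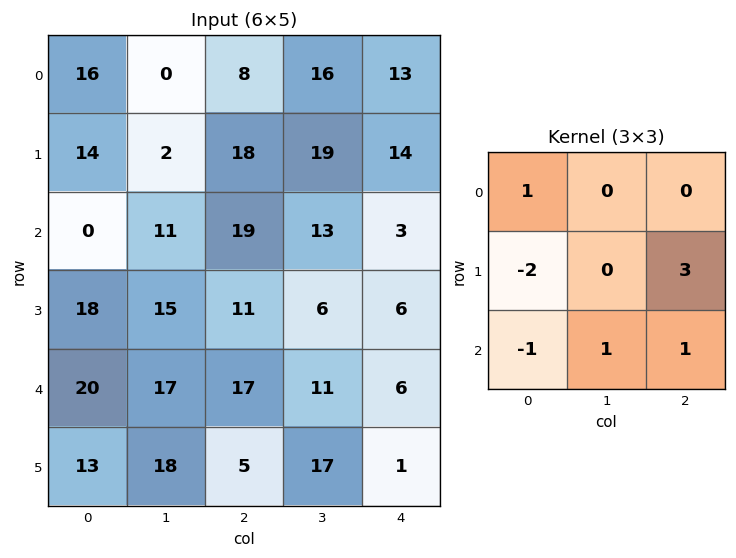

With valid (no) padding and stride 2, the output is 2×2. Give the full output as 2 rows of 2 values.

Output[0,0]: The receptive field on the input at this output position is [16 0 8 / 14 2 18 / 0 11 19]. Elementwise product with the kernel and sum: 16·1 + 14·-2 + 18·3 + 0·-1 + 11·1 + 19·1.
Output[0,1]: The receptive field on the input at this output position is [8 16 13 / 18 19 14 / 19 13 3]. Elementwise product with the kernel and sum: 8·1 + 18·-2 + 14·3 + 19·-1 + 13·1 + 3·1.

72 11
11 15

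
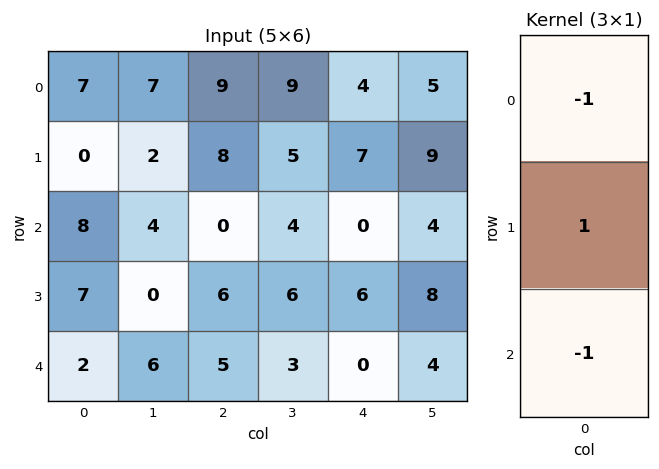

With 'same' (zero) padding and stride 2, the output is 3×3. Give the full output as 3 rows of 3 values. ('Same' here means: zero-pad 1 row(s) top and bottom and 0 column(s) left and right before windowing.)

Output[0,0]: The receptive field on the zero-padded input at this output position is [0 / 7 / 0]. Elementwise product with the kernel and sum: 0·-1 + 7·1 + 0·-1.
Output[0,1]: The receptive field on the zero-padded input at this output position is [0 / 9 / 8]. Elementwise product with the kernel and sum: 0·-1 + 9·1 + 8·-1.

7 1 -3
1 -14 -13
-5 -1 -6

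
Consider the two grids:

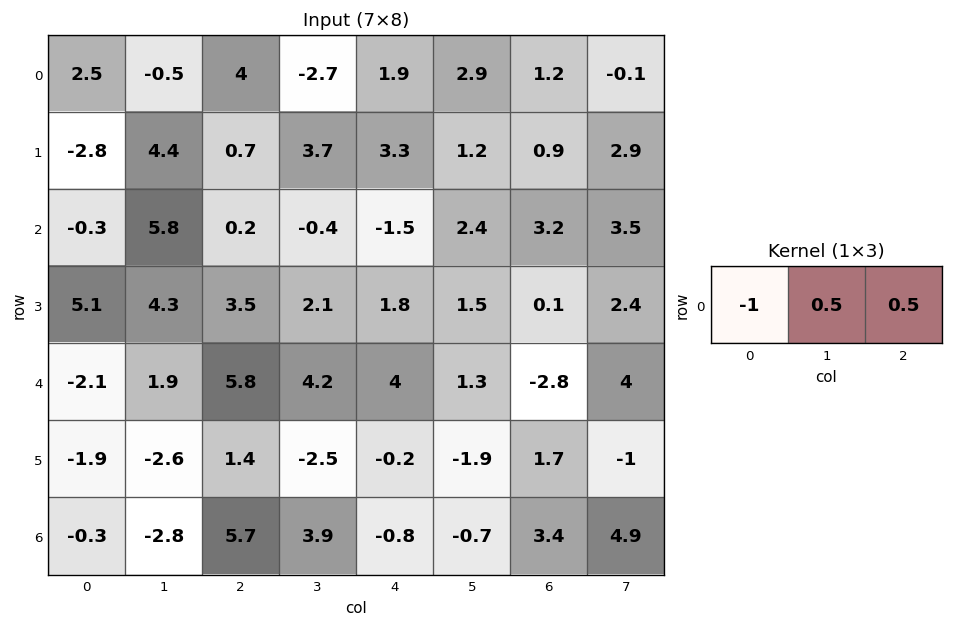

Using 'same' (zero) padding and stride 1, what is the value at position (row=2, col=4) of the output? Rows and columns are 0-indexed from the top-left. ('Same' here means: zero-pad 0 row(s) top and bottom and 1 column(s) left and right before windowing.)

The receptive field on the zero-padded input at this output position is [-0.4 -1.5 2.4]. Elementwise product with the kernel and sum: -0.4·-1 + -1.5·0.5 + 2.4·0.5.

0.85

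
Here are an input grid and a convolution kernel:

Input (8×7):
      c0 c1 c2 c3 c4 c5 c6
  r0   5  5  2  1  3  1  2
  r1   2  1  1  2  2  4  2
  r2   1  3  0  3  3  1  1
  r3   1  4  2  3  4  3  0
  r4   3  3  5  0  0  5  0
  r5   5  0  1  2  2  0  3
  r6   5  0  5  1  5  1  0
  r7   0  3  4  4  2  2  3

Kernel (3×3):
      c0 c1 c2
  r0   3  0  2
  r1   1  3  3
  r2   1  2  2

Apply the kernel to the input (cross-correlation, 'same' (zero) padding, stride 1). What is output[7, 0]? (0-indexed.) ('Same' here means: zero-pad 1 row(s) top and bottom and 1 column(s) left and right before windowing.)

The receptive field on the zero-padded input at this output position is [0 5 0 / 0 0 3 / 0 0 0]. Elementwise product with the kernel and sum: 0·3 + 0·2 + 0·1 + 0·3 + 3·3 + 0·1 + 0·2 + 0·2.

9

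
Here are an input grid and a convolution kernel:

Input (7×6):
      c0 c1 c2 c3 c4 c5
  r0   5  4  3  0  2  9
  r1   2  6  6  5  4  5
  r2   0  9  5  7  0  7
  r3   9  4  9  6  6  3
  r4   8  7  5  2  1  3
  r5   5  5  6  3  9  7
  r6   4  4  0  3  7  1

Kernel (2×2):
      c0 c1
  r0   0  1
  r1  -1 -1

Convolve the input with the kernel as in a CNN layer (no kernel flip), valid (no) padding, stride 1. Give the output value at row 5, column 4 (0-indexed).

The receptive field on the input at this output position is [9 7 / 7 1]. Elementwise product with the kernel and sum: 7·1 + 7·-1 + 1·-1.

-1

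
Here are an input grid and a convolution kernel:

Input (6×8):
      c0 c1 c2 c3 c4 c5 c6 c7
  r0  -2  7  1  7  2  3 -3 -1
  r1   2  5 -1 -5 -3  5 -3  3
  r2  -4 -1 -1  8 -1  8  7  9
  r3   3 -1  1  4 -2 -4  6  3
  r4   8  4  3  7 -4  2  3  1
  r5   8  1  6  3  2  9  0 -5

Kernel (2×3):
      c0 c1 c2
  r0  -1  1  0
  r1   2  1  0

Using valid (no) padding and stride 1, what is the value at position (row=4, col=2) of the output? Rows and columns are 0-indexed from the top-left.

19

The receptive field on the input at this output position is [3 7 -4 / 6 3 2]. Elementwise product with the kernel and sum: 3·-1 + 7·1 + 6·2 + 3·1.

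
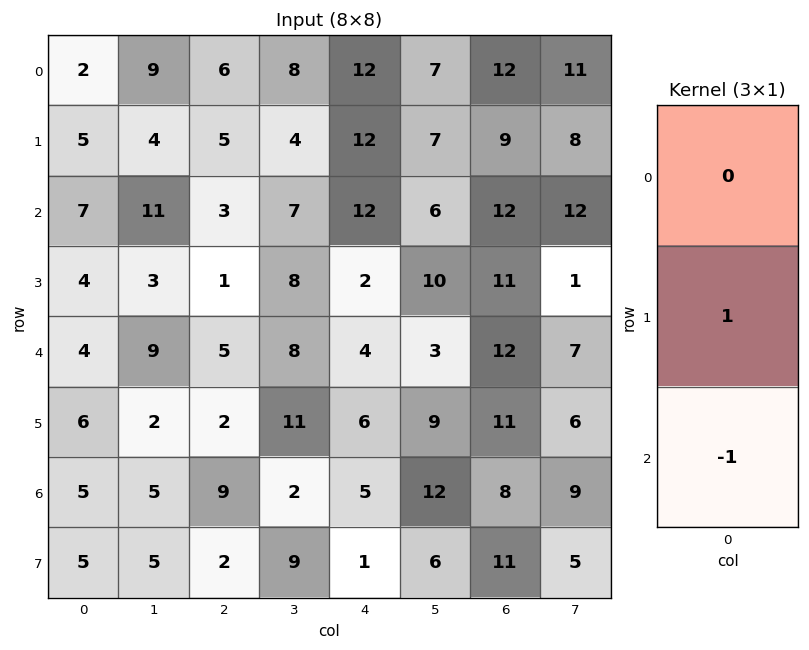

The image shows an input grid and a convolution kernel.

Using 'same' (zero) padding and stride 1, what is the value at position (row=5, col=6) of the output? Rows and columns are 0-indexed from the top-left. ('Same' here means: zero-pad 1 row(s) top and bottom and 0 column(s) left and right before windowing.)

3

The receptive field on the zero-padded input at this output position is [12 / 11 / 8]. Elementwise product with the kernel and sum: 11·1 + 8·-1.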